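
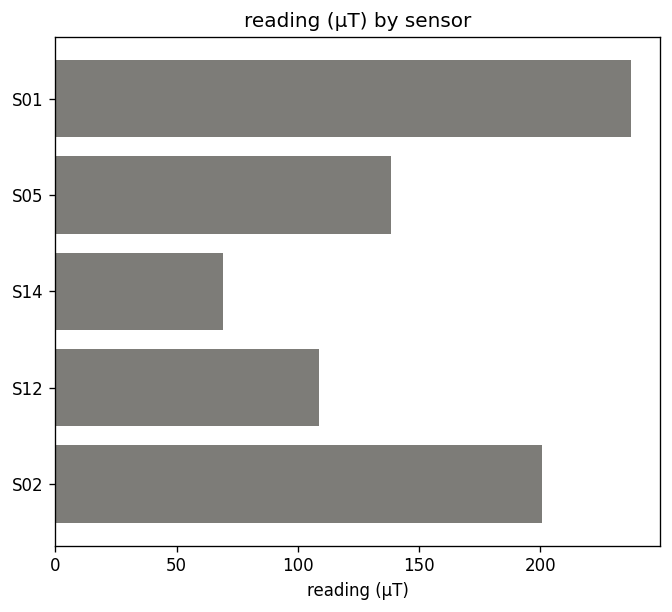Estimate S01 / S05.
≈ 1.71×

S01 ≈ 240, S05 ≈ 140; 240/140 ≈ 1.71.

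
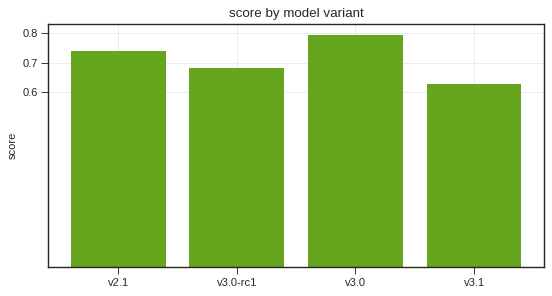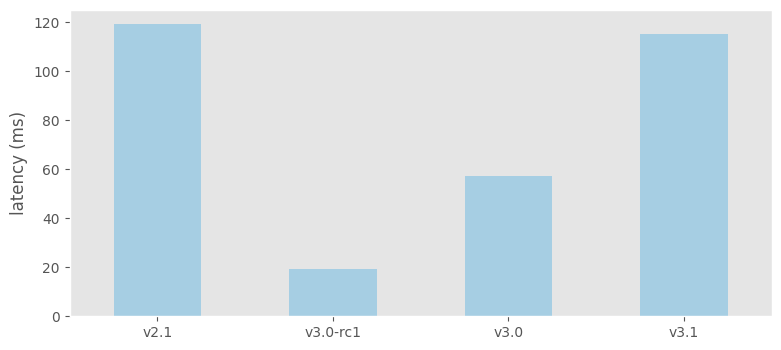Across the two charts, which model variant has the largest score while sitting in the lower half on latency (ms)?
Chart 2 median latency (ms) ≈ 80; below-median model variants: v3.0-rc1, v3.0. Among those, v3.0 has the highest score (≈ 0.8).

v3.0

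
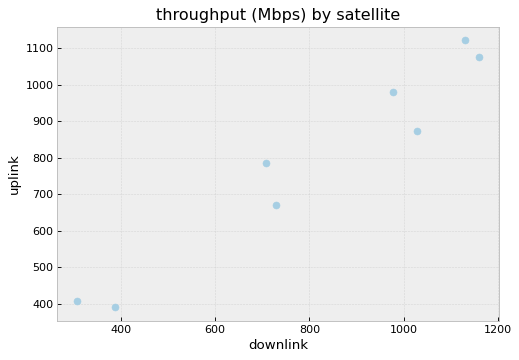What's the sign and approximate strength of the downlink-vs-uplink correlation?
Points are positively correlated; strong (|r| ≈ 1.0).

positive, strong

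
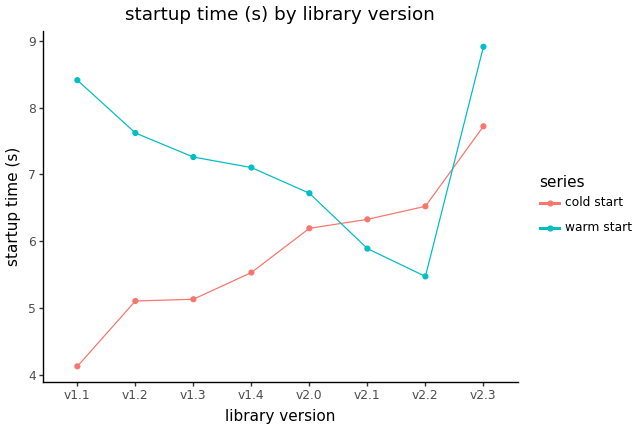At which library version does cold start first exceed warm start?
v2.0: cold start ≈ 6.0 vs warm start ≈ 6.5 (not yet); v2.1: cold start ≈ 6.5 vs warm start ≈ 6.0 (first crossover).

v2.1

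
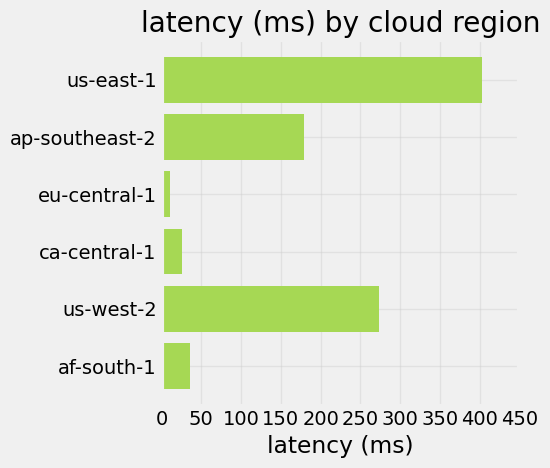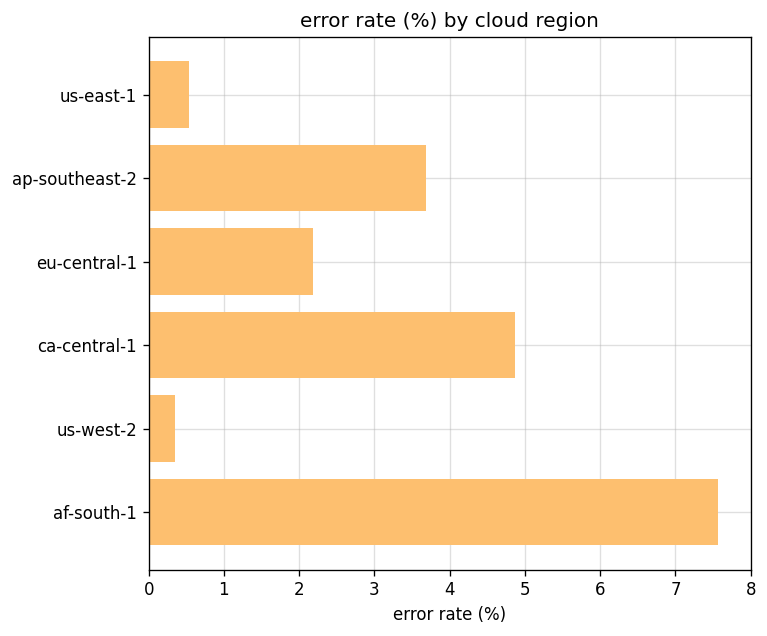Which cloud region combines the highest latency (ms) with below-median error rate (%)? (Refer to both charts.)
Chart 2 median error rate (%) ≈ 3; below-median cloud regions: us-east-1, eu-central-1, us-west-2. Among those, us-east-1 has the highest latency (ms) (≈ 400).

us-east-1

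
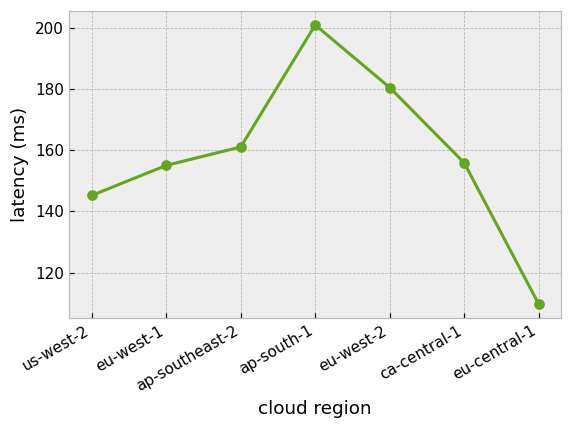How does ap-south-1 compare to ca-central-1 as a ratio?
ap-south-1 ≈ 200, ca-central-1 ≈ 160; 200/160 ≈ 1.25.

≈ 1.25×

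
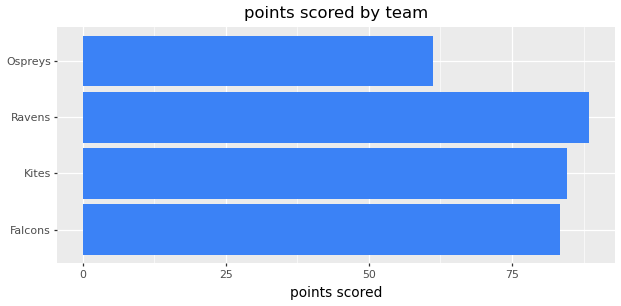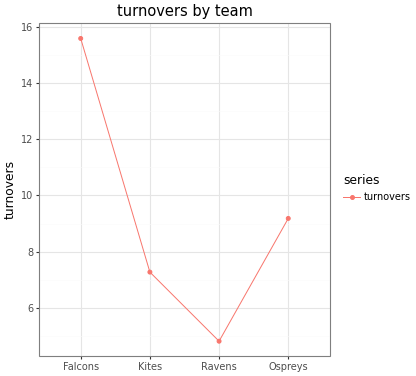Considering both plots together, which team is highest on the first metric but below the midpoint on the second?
Chart 2 median turnovers ≈ 8; below-median teams: Kites, Ravens. Among those, Ravens has the highest points scored (≈ 90).

Ravens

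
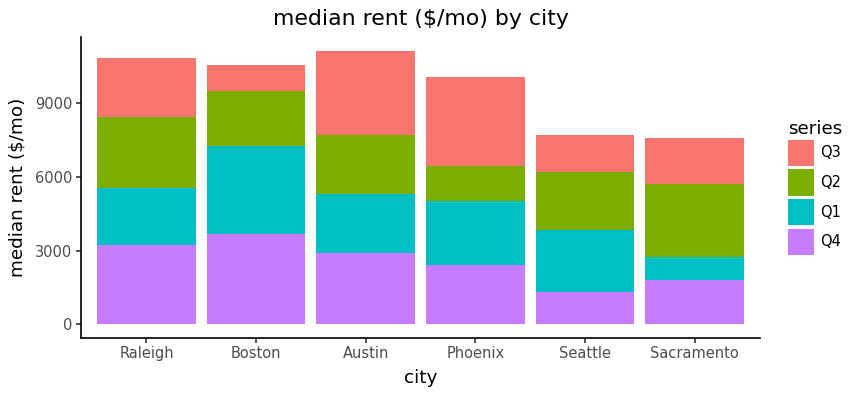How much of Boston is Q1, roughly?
≈ 3000

Q1 top ≈ 7000, bottom ≈ 4000; segment ≈ 3000.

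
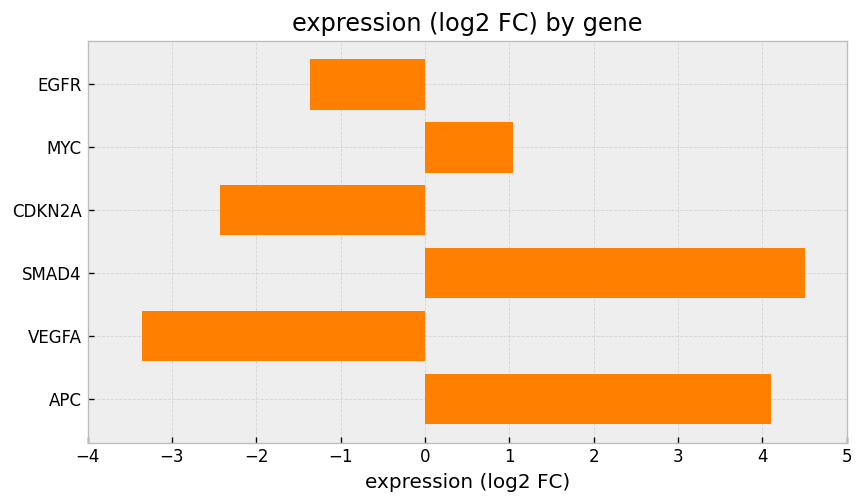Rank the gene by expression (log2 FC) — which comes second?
APC

Top 3: SMAD4 ≈ 5, APC ≈ 4, MYC ≈ 1.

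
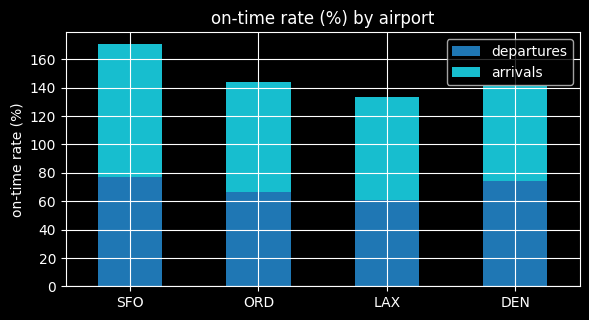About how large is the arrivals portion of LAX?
arrivals top ≈ 140, bottom ≈ 60; segment ≈ 80.

≈ 80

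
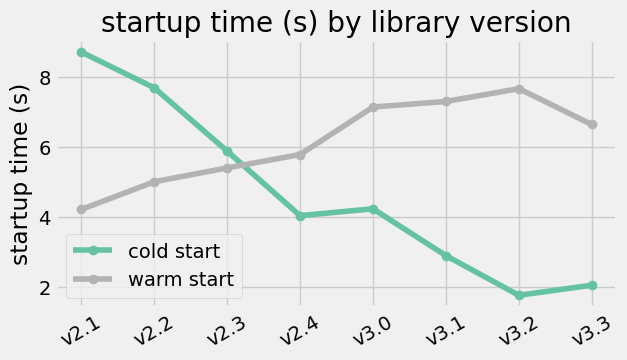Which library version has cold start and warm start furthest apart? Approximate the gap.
v3.2: cold start ≈ 2, warm start ≈ 8 → gap ≈ 6. Next-largest (v3.3) is only ≈ 5.

v3.2, ≈ 6 s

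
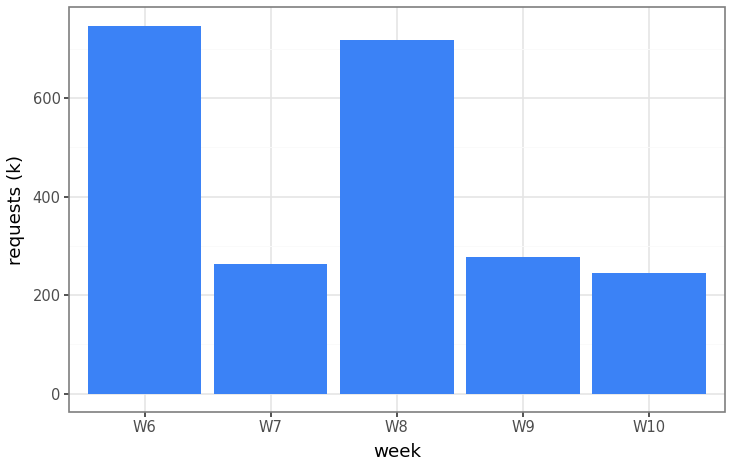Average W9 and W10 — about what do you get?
(300 + 200) / 2 ≈ 250.

≈ 250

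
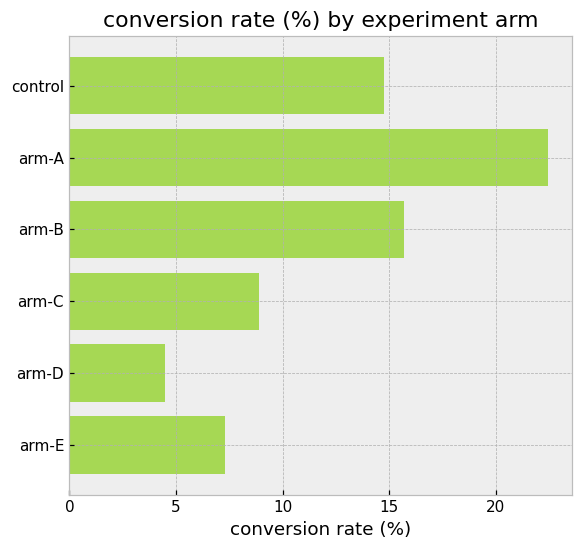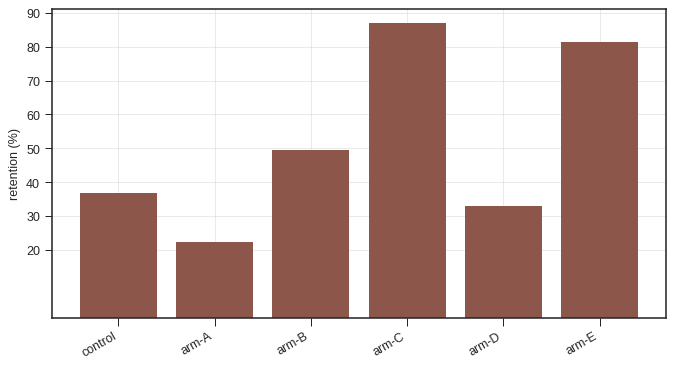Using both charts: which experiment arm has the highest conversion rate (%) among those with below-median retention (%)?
arm-A

Chart 2 median retention (%) ≈ 40; below-median experiment arms: control, arm-A, arm-D. Among those, arm-A has the highest conversion rate (%) (≈ 20).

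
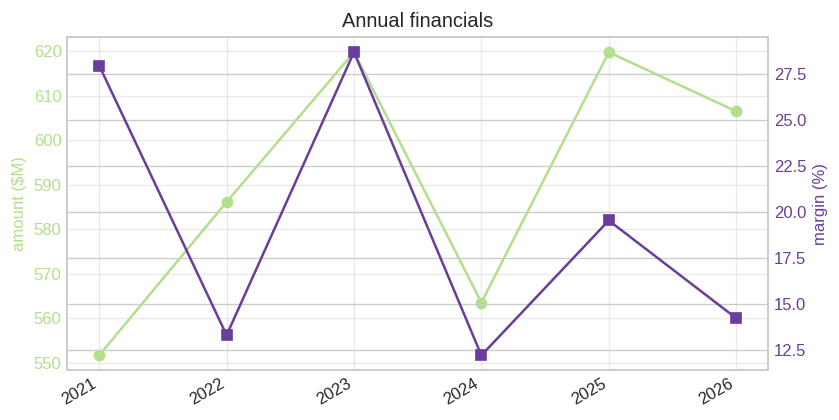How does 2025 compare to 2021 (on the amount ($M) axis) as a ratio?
≈ 1.13×

2025 ≈ 620, 2021 ≈ 550; 620/550 ≈ 1.13.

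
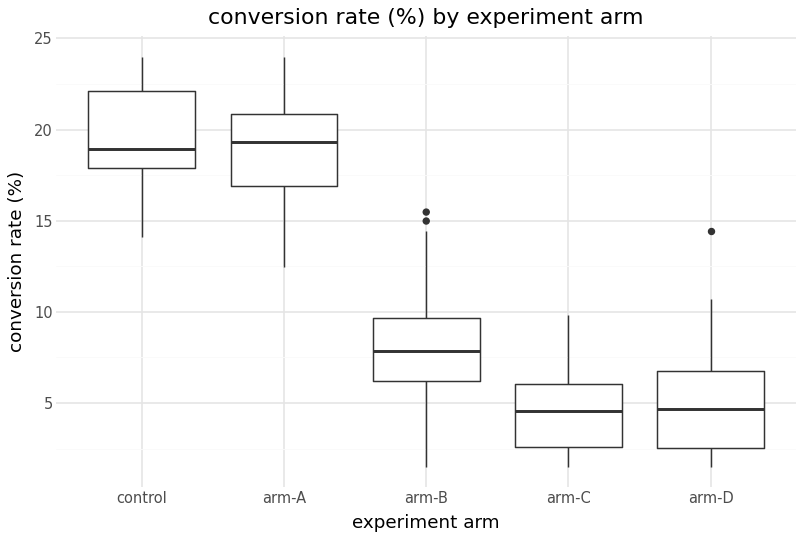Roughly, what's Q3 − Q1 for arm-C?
≈ 4

Q3 ≈ 6, Q1 ≈ 2; IQR ≈ 4.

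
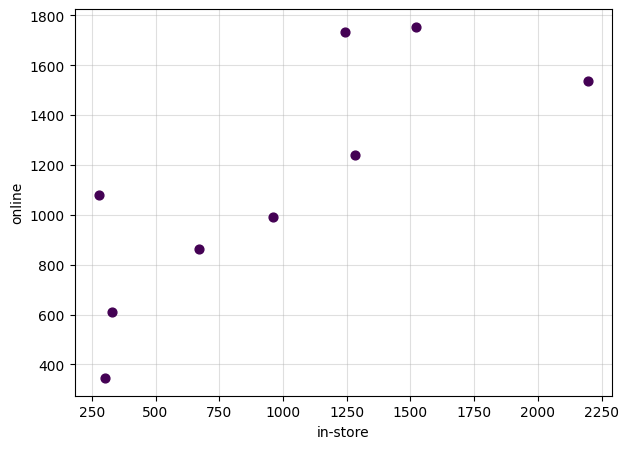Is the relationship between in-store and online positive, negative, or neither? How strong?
positive, strong

Points are positively correlated; strong (|r| ≈ 0.8).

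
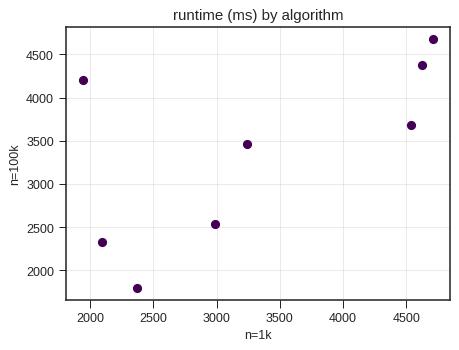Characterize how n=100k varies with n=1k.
positive, moderate

Points are positively correlated; moderate (|r| ≈ 0.6).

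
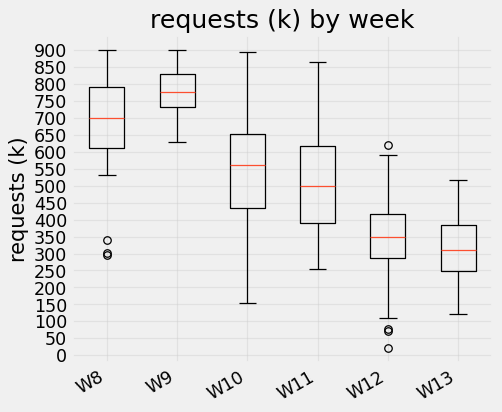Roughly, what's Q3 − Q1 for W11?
≈ 200

Q3 ≈ 600, Q1 ≈ 400; IQR ≈ 200.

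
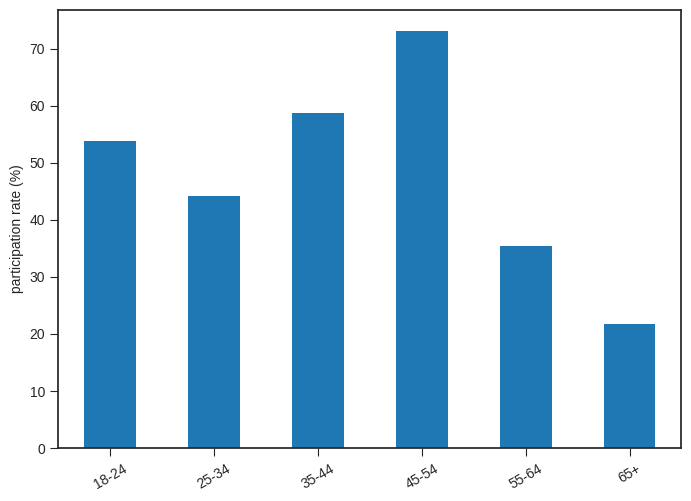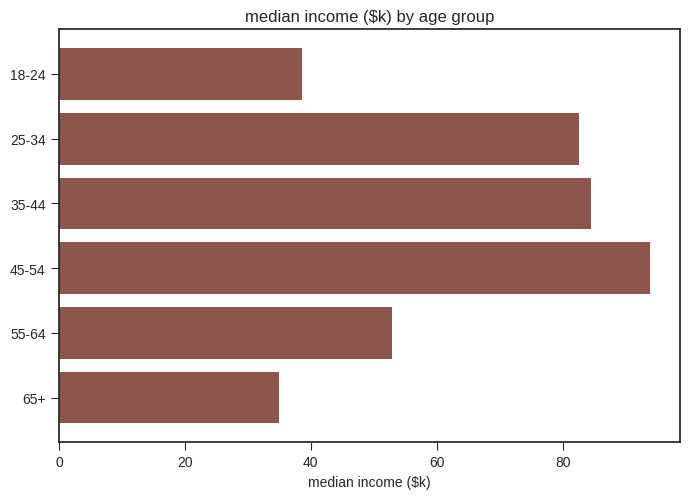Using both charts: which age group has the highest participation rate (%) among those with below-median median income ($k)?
18-24

Chart 2 median median income ($k) ≈ 70; below-median age groups: 18-24, 55-64, 65+. Among those, 18-24 has the highest participation rate (%) (≈ 50).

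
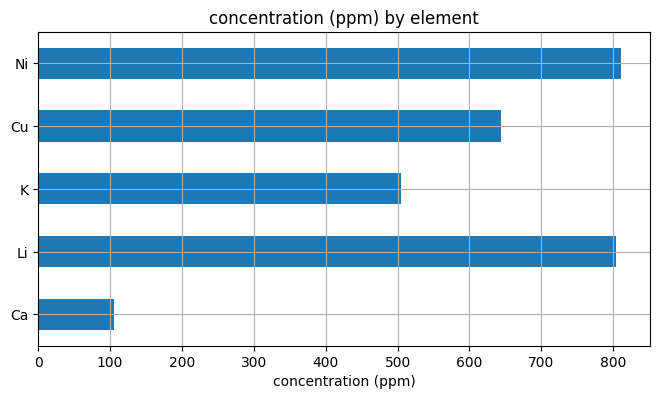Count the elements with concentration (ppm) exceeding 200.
Above 200: Li, K, Cu, Ni.

4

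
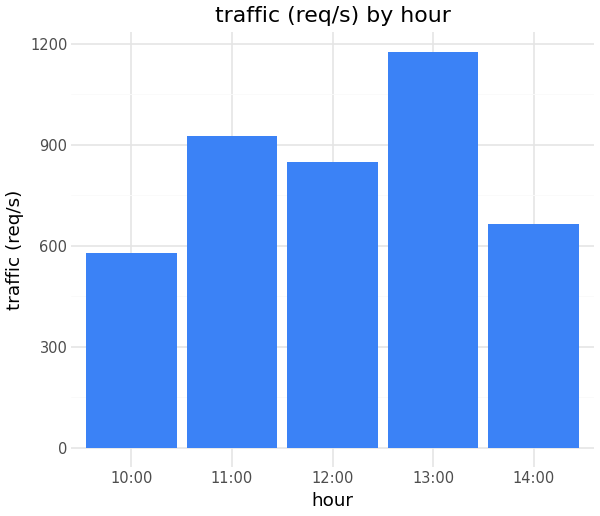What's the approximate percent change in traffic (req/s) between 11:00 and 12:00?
≈ -11.1%

11:00 ≈ 900, 12:00 ≈ 800; (800 − 900) / 900 ≈ -11.1%.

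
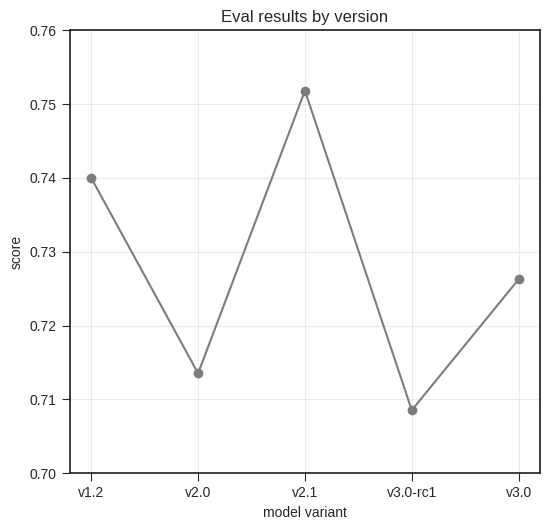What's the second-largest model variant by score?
Top 3: v2.1 ≈ 0.75, v1.2 ≈ 0.74, v3.0 ≈ 0.73.

v1.2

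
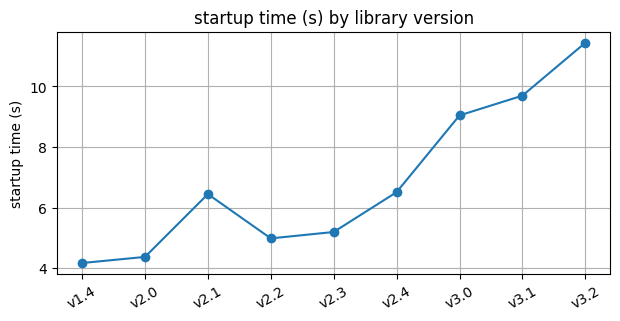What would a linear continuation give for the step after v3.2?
Last three: 9, 10, 11 → slope ≈ 1/step → next ≈ 12.

≈ 12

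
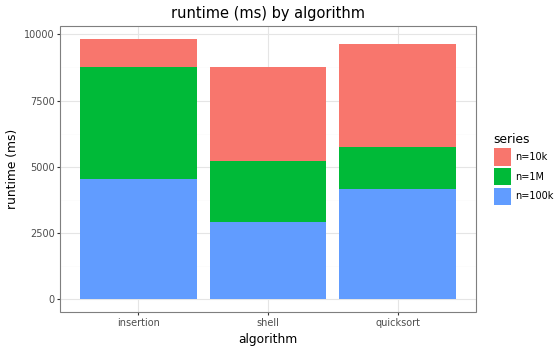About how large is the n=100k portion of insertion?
n=100k top ≈ 5000, bottom ≈ 0; segment ≈ 5000.

≈ 5000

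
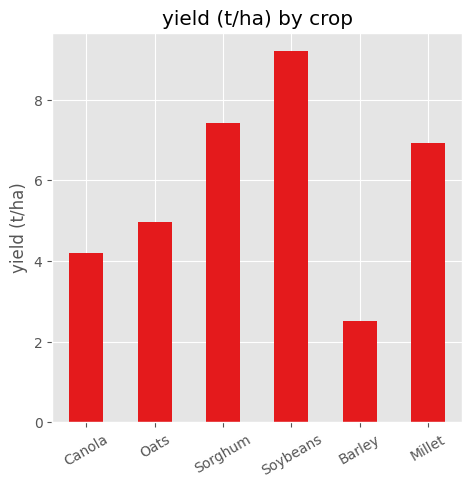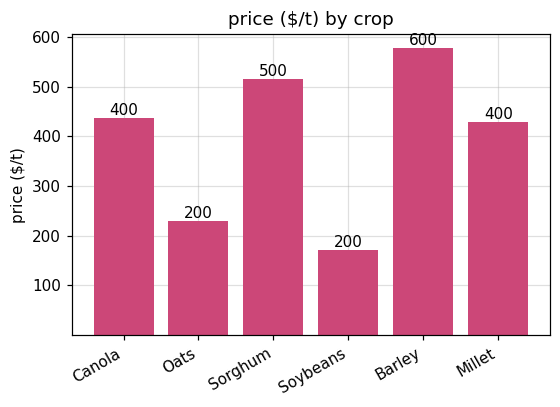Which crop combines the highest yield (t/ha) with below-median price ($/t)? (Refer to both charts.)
Soybeans

Chart 2 median price ($/t) ≈ 400; below-median crops: Oats, Soybeans, Millet. Among those, Soybeans has the highest yield (t/ha) (≈ 9).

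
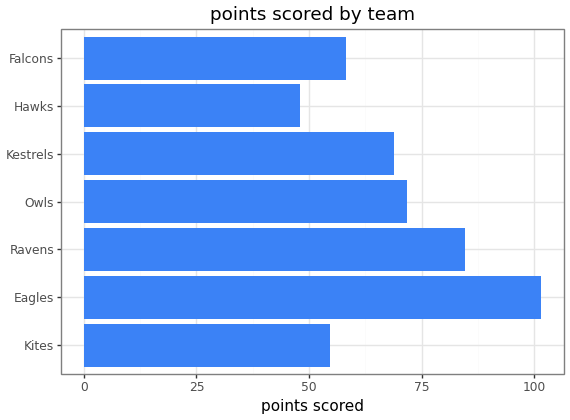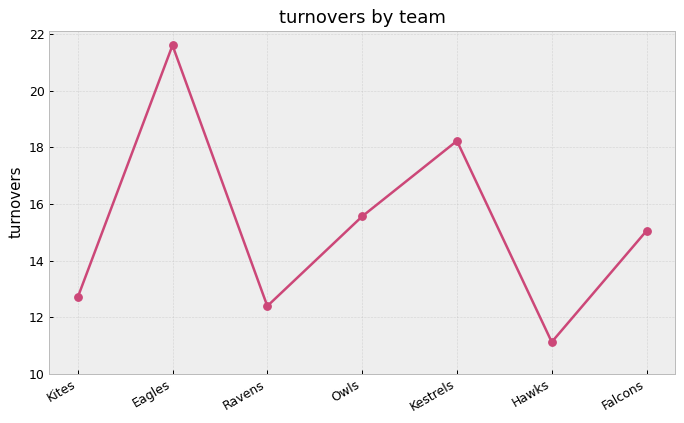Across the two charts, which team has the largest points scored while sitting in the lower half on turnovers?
Ravens

Chart 2 median turnovers ≈ 16; below-median teams: Kites, Ravens, Hawks. Among those, Ravens has the highest points scored (≈ 80).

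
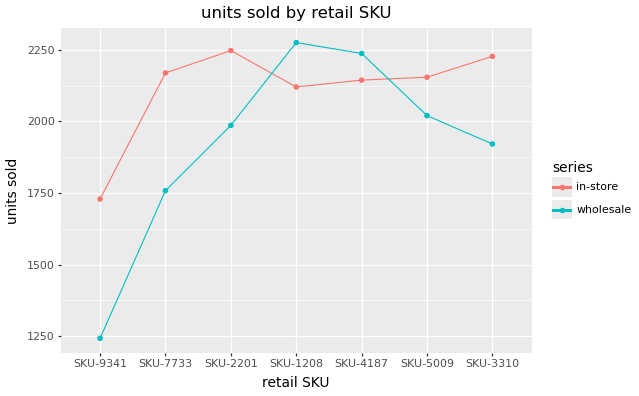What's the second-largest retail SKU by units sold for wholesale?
Top 3 for wholesale: SKU-1208 ≈ 2300, SKU-4187 ≈ 2200, SKU-5009 ≈ 2000.

SKU-4187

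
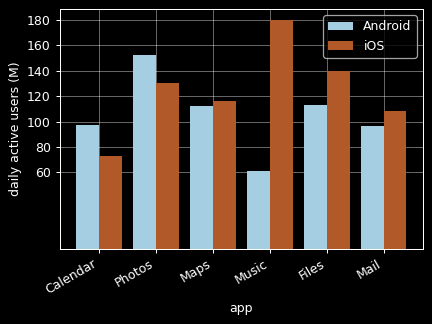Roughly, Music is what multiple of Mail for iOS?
≈ 1.8×

Music ≈ 180, Mail ≈ 100; 180/100 ≈ 1.8.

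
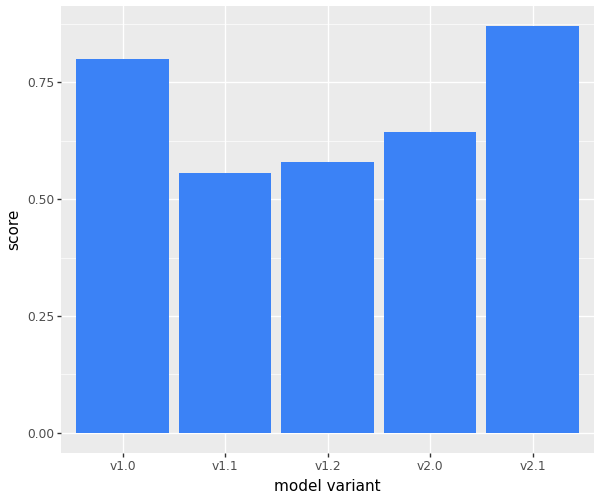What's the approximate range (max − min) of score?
Max v2.1 ≈ 0.9, min v1.1 ≈ 0.6; range ≈ 0.3.

≈ 0.3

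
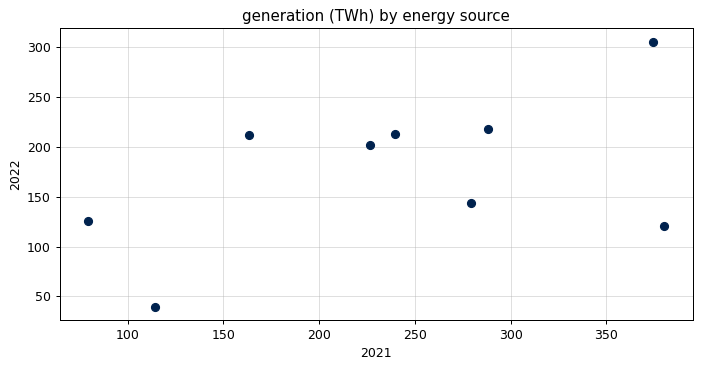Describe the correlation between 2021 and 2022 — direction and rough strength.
positive, moderate

Points are positively correlated; moderate (|r| ≈ 0.5).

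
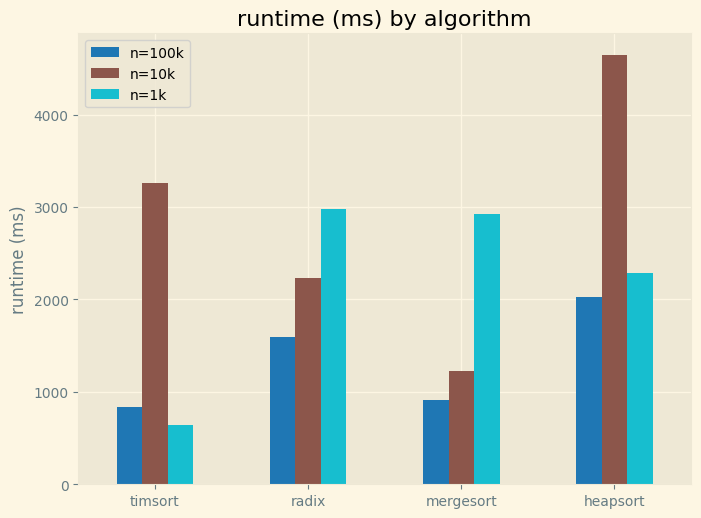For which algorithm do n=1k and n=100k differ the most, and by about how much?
mergesort: n=1k ≈ 3000, n=100k ≈ 1000 → gap ≈ 2000. Next-largest (radix) is only ≈ 1500.

mergesort, ≈ 2000 ms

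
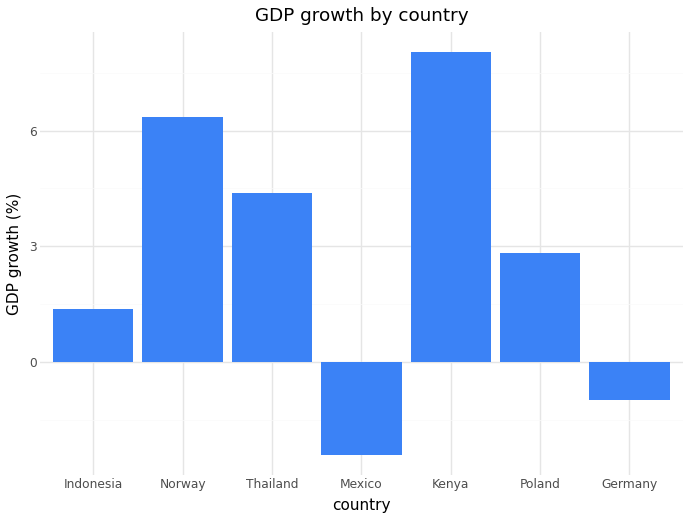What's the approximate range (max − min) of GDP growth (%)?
Max Kenya ≈ 8, min Mexico ≈ -2; range ≈ 10.

≈ 10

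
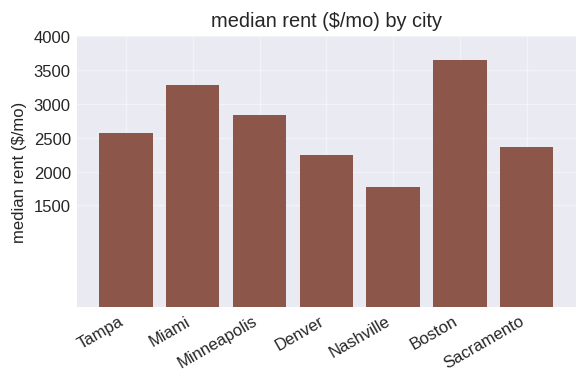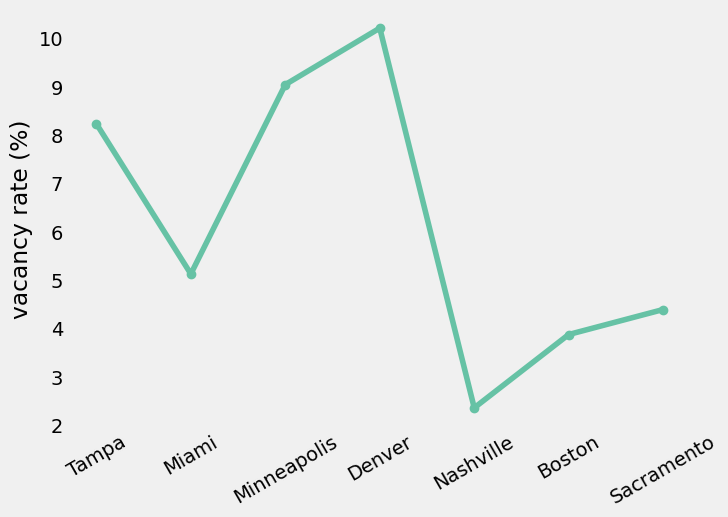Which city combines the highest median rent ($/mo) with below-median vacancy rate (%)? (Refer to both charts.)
Boston

Chart 2 median vacancy rate (%) ≈ 5; below-median cities: Nashville, Boston, Sacramento. Among those, Boston has the highest median rent ($/mo) (≈ 3500).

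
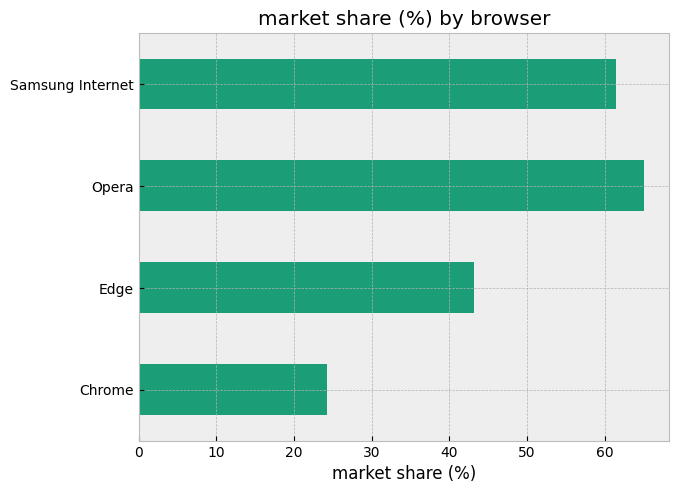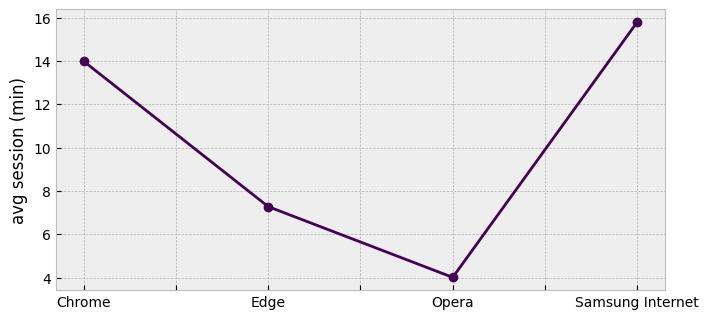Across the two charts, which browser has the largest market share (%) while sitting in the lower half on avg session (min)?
Opera

Chart 2 median avg session (min) ≈ 10; below-median browsers: Edge, Opera. Among those, Opera has the highest market share (%) (≈ 60).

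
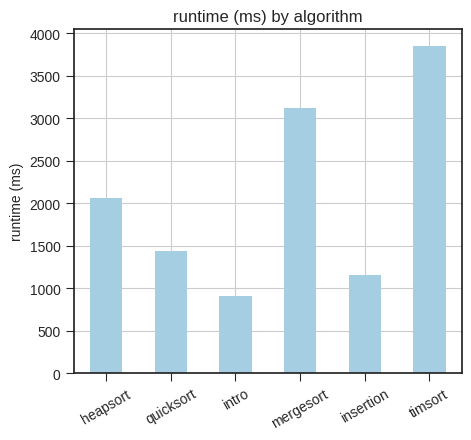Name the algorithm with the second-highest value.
mergesort

Top 3: timsort ≈ 4000, mergesort ≈ 3000, heapsort ≈ 2000.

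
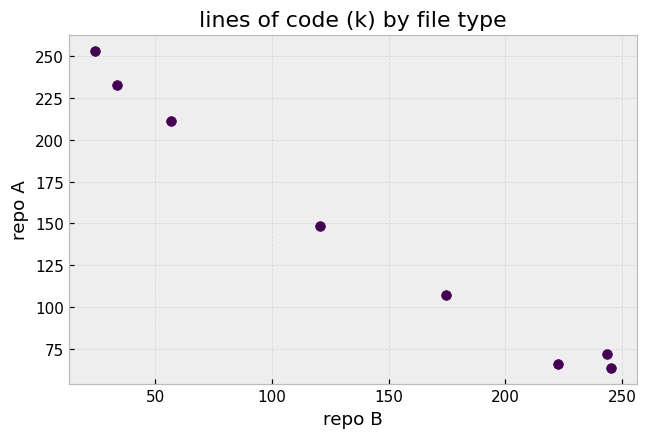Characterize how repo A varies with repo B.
negative, strong

Points are negatively correlated; strong (|r| ≈ 1.0).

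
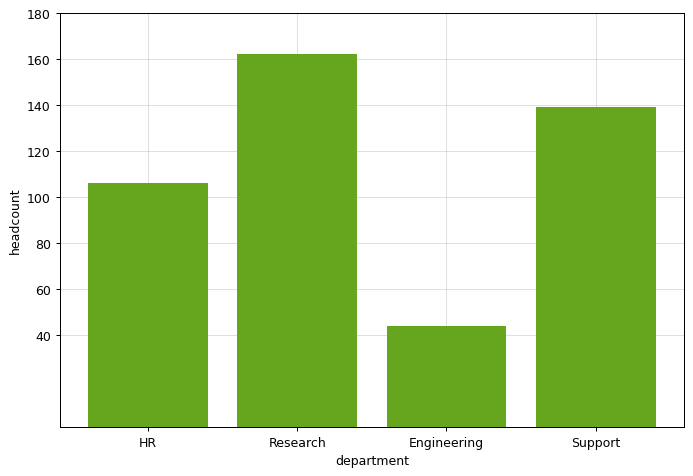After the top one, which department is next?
Top 3: Research ≈ 160, Support ≈ 140, HR ≈ 100.

Support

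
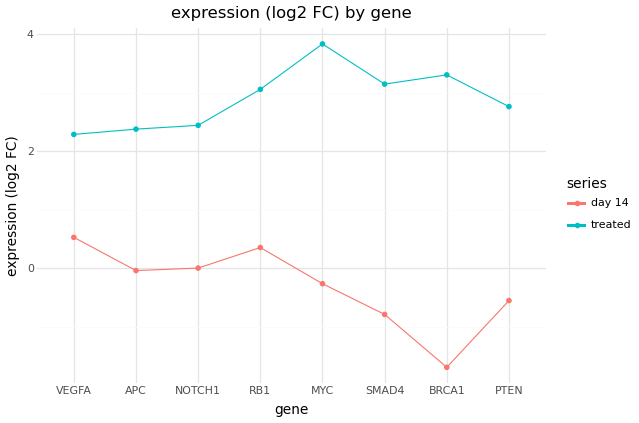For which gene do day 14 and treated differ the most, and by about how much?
BRCA1: day 14 ≈ -1.5, treated ≈ 3.5 → gap ≈ 5.0. Next-largest (MYC) is only ≈ 4.5.

BRCA1, ≈ 5.0 log2 FC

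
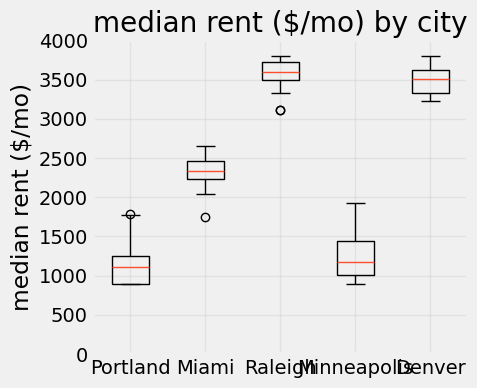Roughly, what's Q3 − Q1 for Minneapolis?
Q3 ≈ 1500, Q1 ≈ 1000; IQR ≈ 500.

≈ 500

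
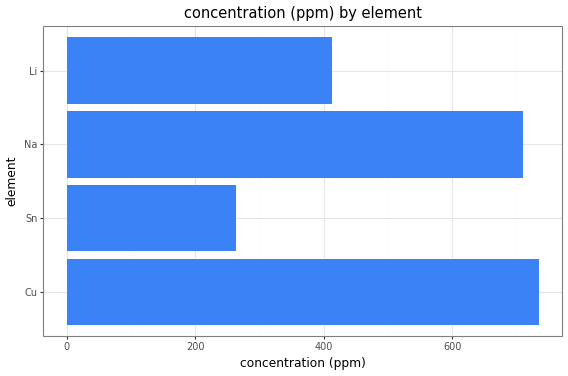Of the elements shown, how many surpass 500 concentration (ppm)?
Above 500: Cu, Na.

2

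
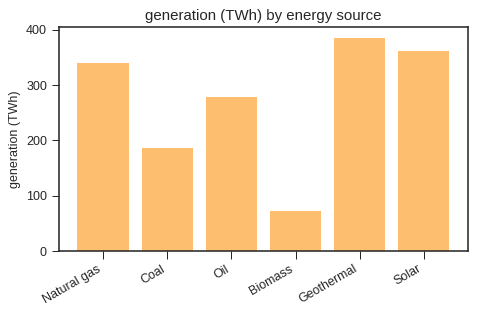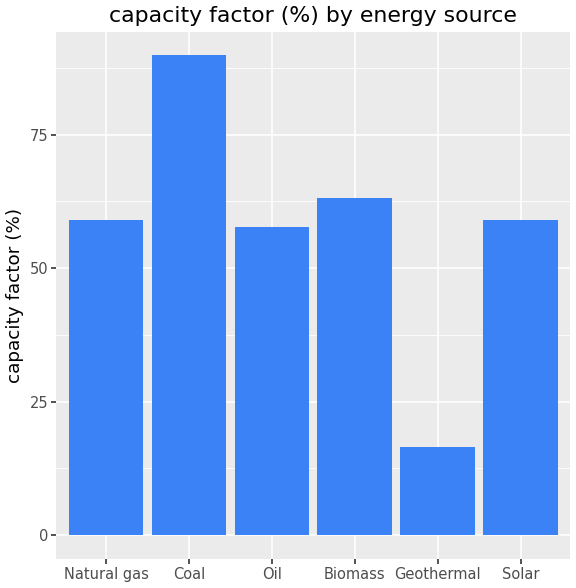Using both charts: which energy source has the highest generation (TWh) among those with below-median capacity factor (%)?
Geothermal

Chart 2 median capacity factor (%) ≈ 60; below-median energy sources: Natural gas, Oil, Geothermal. Among those, Geothermal has the highest generation (TWh) (≈ 400).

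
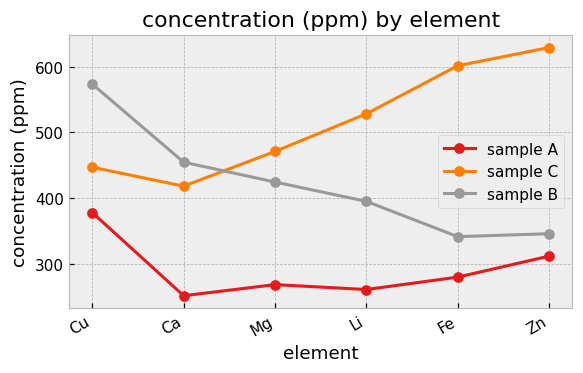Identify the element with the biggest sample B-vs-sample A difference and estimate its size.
Ca, ≈ 200 ppm

Ca: sample B ≈ 450, sample A ≈ 250 → gap ≈ 200. Next-largest (Cu) is only ≈ 150.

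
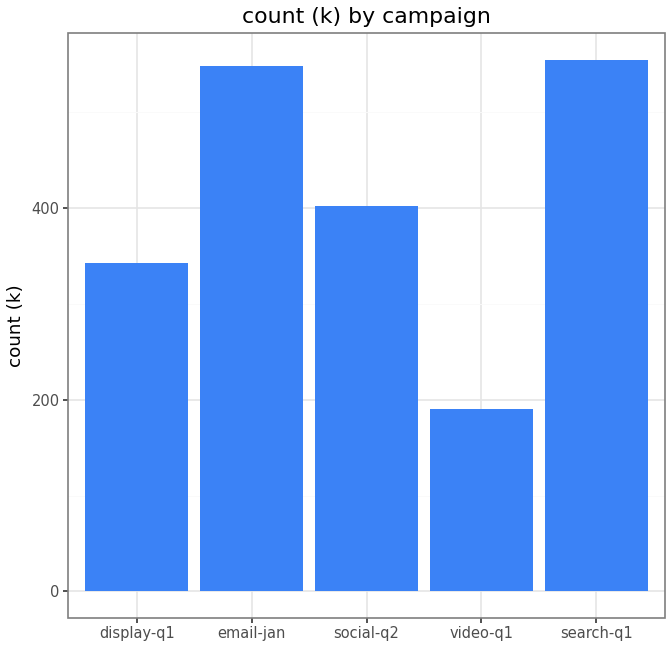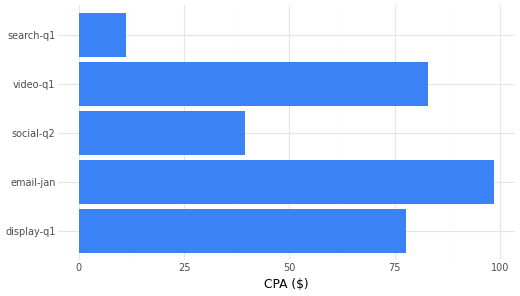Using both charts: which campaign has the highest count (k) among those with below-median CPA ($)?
Chart 2 median CPA ($) ≈ 80; below-median campaigns: social-q2, search-q1. Among those, search-q1 has the highest count (k) (≈ 600).

search-q1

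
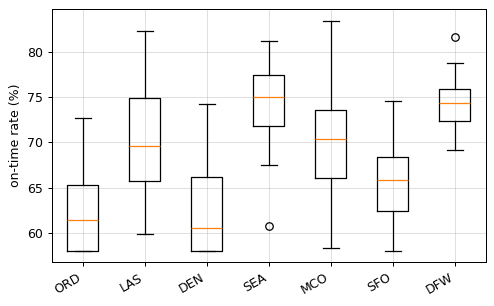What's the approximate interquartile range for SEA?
≈ 6

Q3 ≈ 78, Q1 ≈ 72; IQR ≈ 6.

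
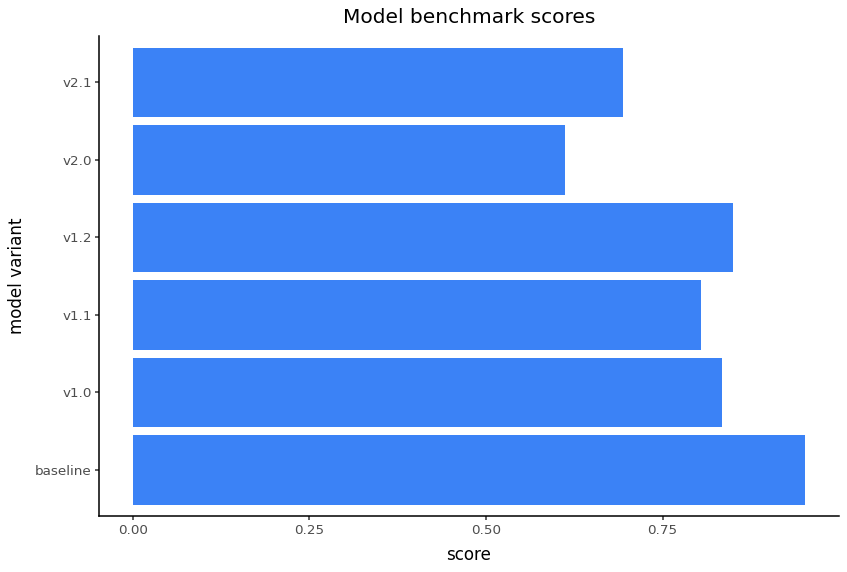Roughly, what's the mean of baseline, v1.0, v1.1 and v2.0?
(1.0 + 0.8 + 0.8 + 0.6) / 4 ≈ 0.8.

≈ 0.8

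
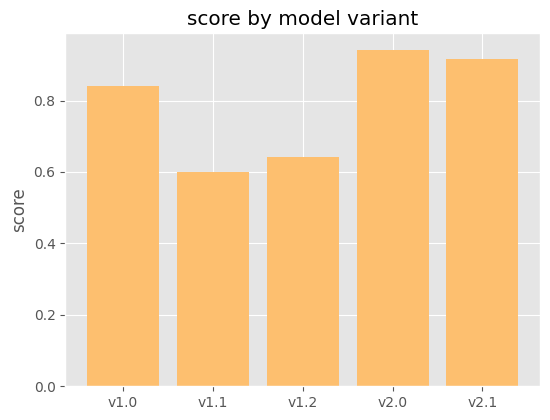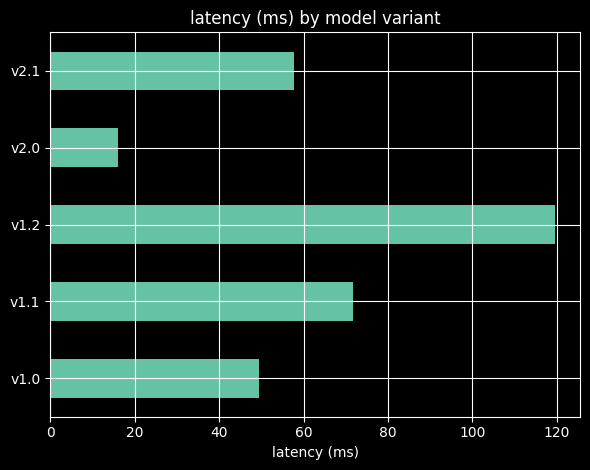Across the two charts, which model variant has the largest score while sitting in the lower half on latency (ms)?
v2.0

Chart 2 median latency (ms) ≈ 60; below-median model variants: v1.0, v2.0. Among those, v2.0 has the highest score (≈ 0.9).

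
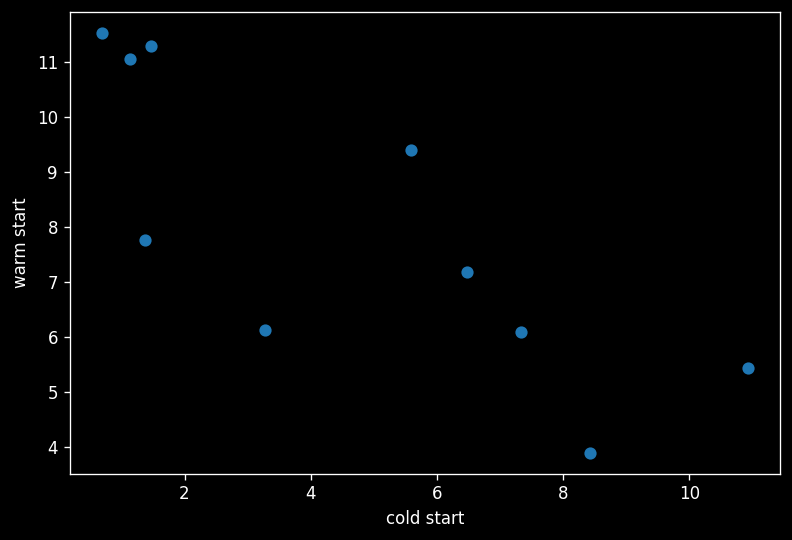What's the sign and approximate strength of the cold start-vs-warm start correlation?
negative, strong

Points are negatively correlated; strong (|r| ≈ 0.8).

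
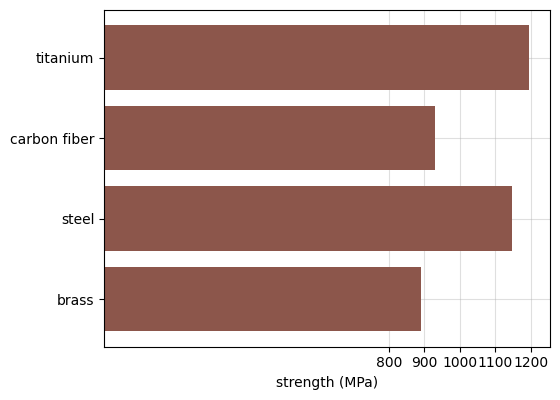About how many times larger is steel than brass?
≈ 1.22×

steel ≈ 1100, brass ≈ 900; 1100/900 ≈ 1.22.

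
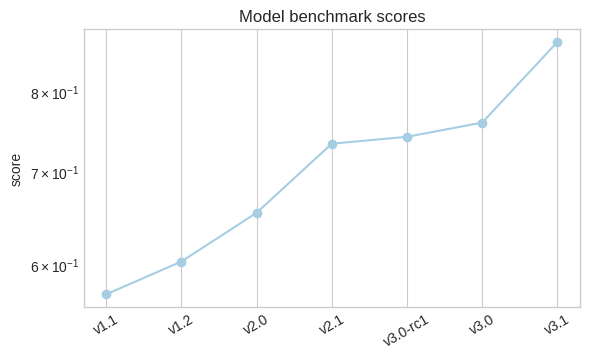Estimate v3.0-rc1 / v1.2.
≈ 1.25×

v3.0-rc1 ≈ 0.75, v1.2 ≈ 0.60; 0.75/0.60 ≈ 1.25.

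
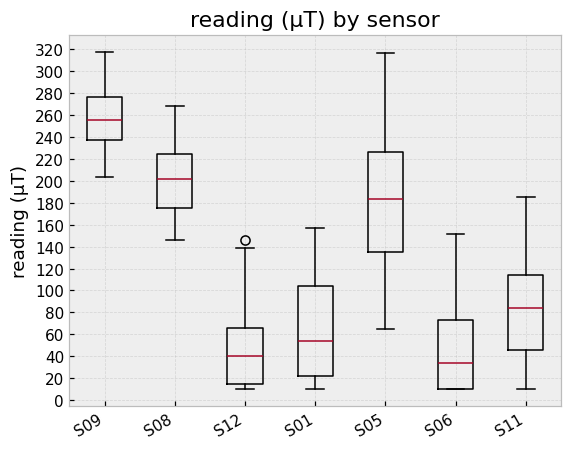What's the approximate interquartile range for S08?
Q3 ≈ 220, Q1 ≈ 180; IQR ≈ 40.

≈ 40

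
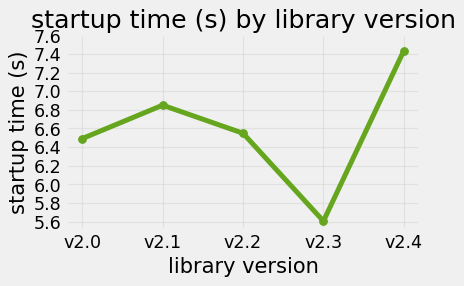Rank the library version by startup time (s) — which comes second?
v2.1

Top 3: v2.4 ≈ 7.4, v2.1 ≈ 6.8, v2.2 ≈ 6.6.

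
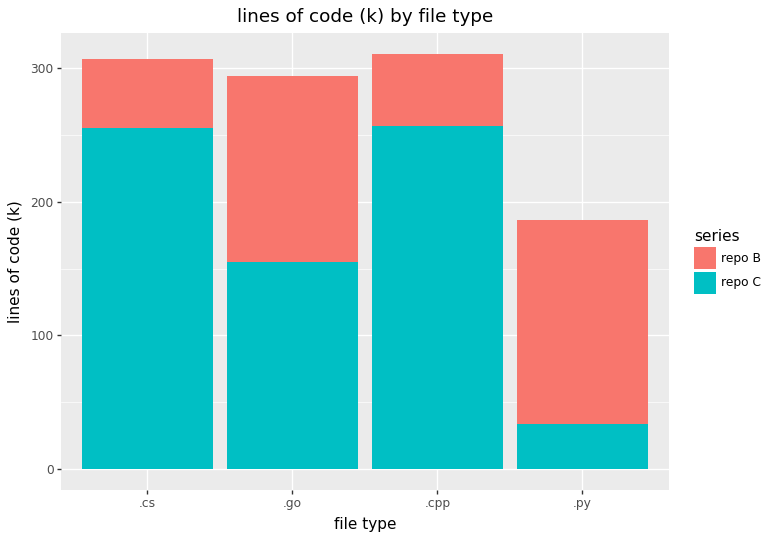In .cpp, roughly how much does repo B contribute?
≈ 50

repo B top ≈ 300, bottom ≈ 250; segment ≈ 50.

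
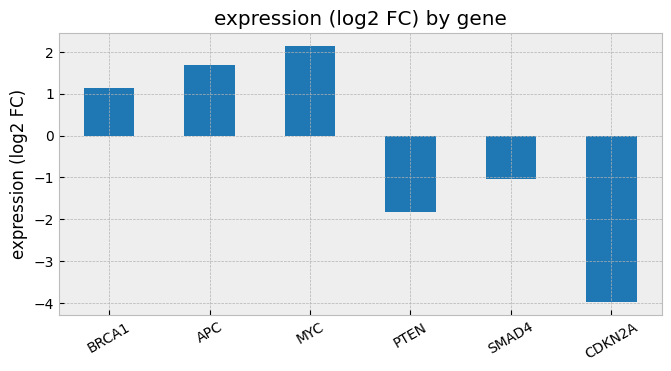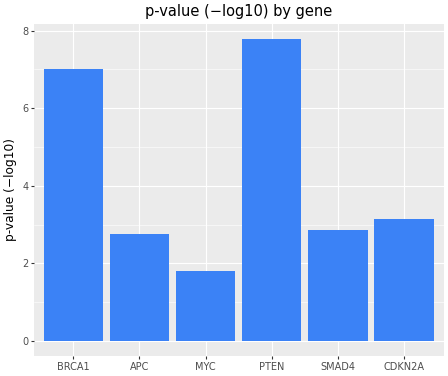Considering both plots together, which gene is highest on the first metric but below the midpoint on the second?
MYC

Chart 2 median p-value (−log10) ≈ 3; below-median genes: APC, MYC, SMAD4. Among those, MYC has the highest expression (log2 FC) (≈ 2.2).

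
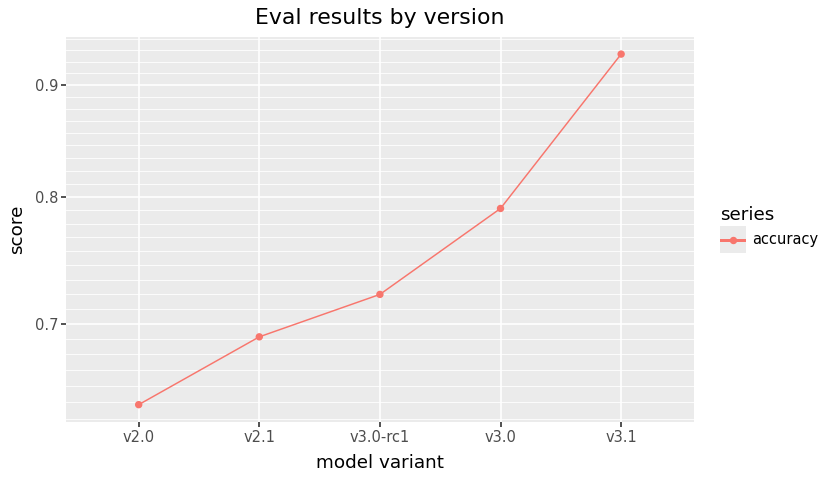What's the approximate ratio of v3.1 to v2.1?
≈ 1.36×

v3.1 ≈ 0.95, v2.1 ≈ 0.70; 0.95/0.70 ≈ 1.36.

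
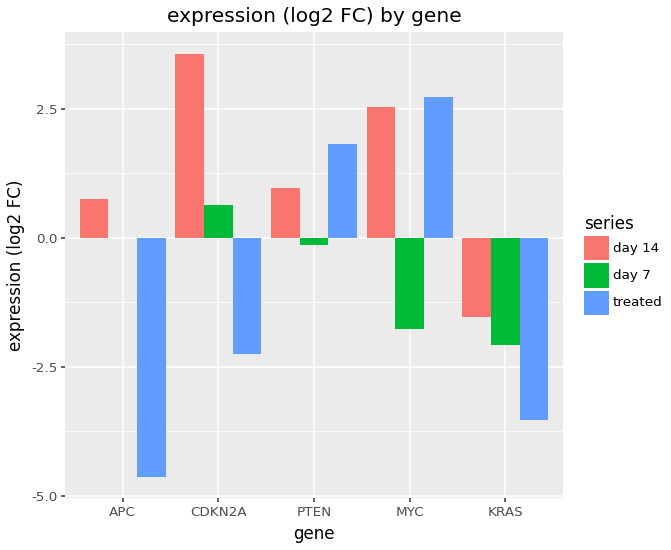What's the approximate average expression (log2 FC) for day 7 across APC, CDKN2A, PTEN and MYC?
≈ 0

(0 + 1 + 0 + -2) / 4 ≈ 0.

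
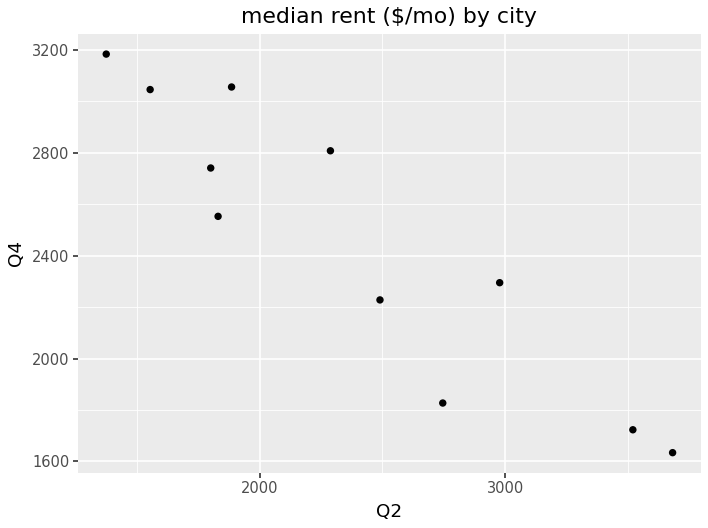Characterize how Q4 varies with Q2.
Points are negatively correlated; strong (|r| ≈ 0.9).

negative, strong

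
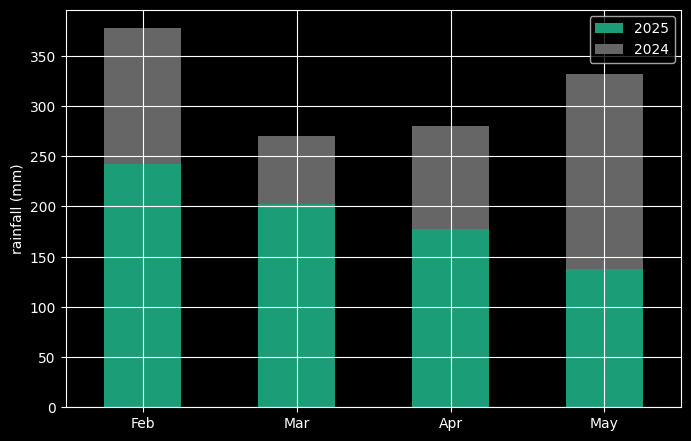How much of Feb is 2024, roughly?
≈ 150

2024 top ≈ 400, bottom ≈ 250; segment ≈ 150.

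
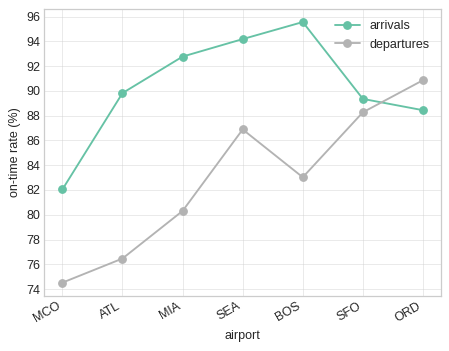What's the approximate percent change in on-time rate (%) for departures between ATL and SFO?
≈ +15.8%

ATL ≈ 76, SFO ≈ 88; (88 − 76) / 76 ≈ +15.8%.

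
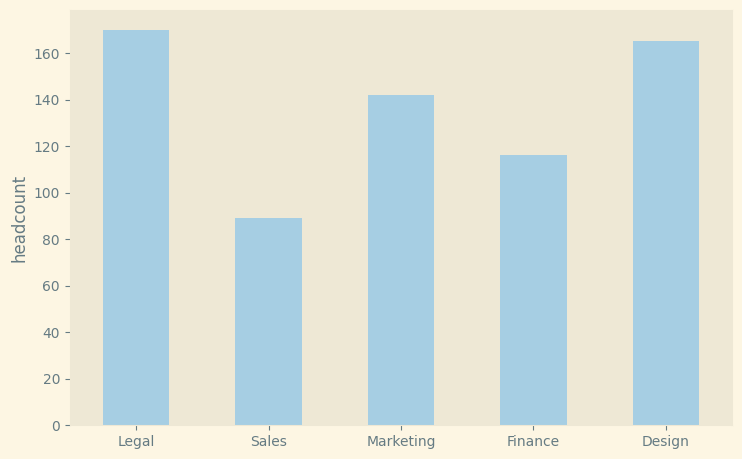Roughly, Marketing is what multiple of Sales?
≈ 1.75×

Marketing ≈ 140, Sales ≈ 80; 140/80 ≈ 1.75.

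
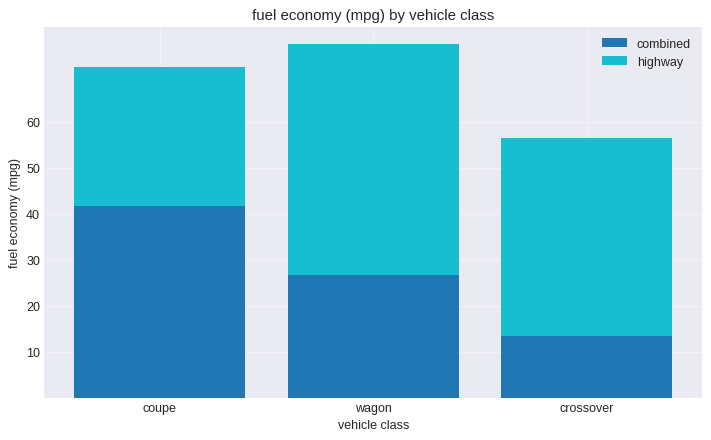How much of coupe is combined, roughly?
combined top ≈ 40, bottom ≈ 0; segment ≈ 40.

≈ 40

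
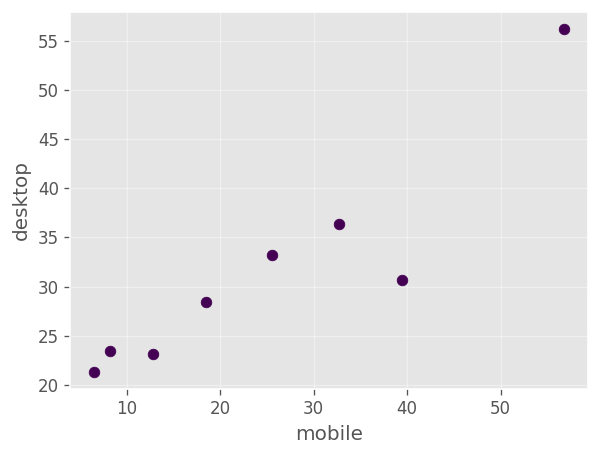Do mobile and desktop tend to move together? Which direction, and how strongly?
Points are positively correlated; strong (|r| ≈ 0.9).

positive, strong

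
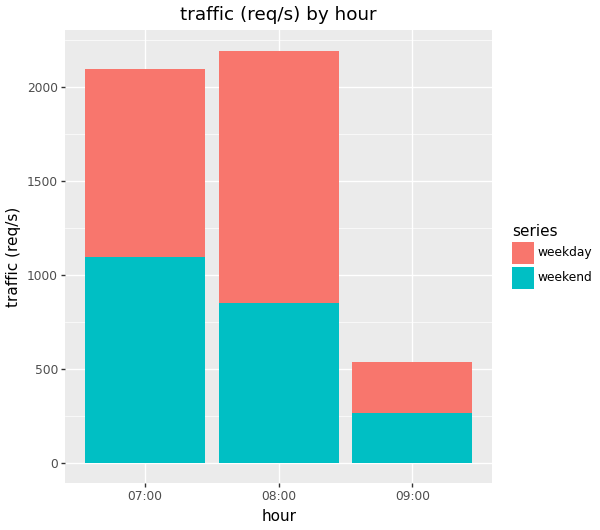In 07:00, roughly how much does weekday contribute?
≈ 1000

weekday top ≈ 2000, bottom ≈ 1000; segment ≈ 1000.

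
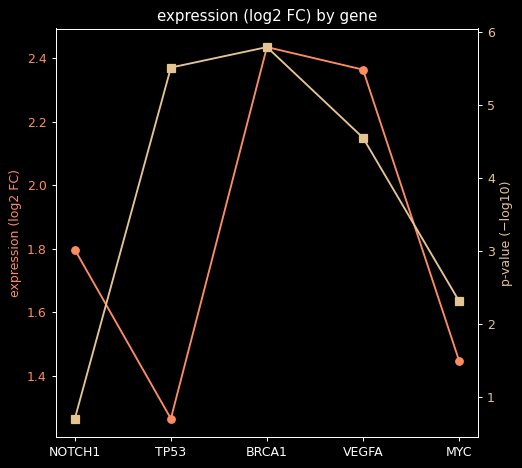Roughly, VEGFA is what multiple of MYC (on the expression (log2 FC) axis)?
VEGFA ≈ 2.4, MYC ≈ 1.4; 2.4/1.4 ≈ 1.71.

≈ 1.71×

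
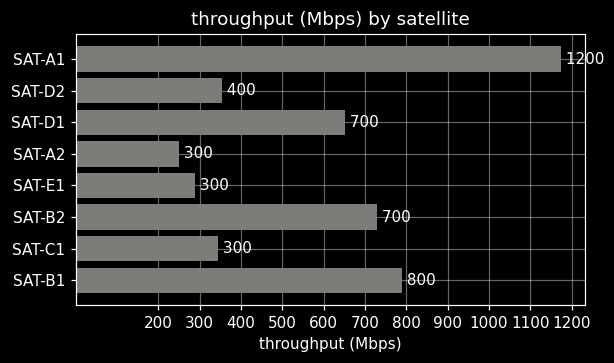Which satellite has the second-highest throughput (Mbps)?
Top 3: SAT-A1 ≈ 1200, SAT-B1 ≈ 800, SAT-B2 ≈ 700.

SAT-B1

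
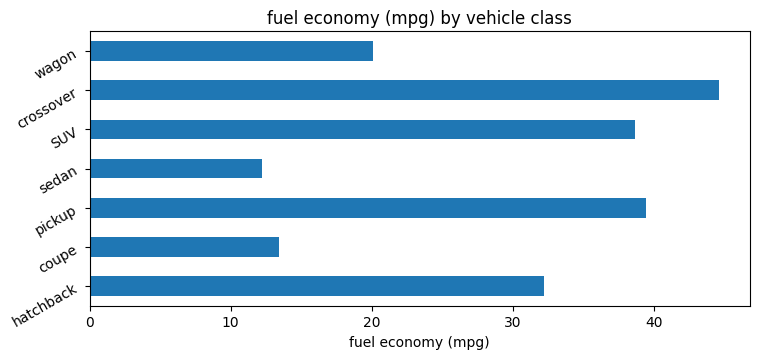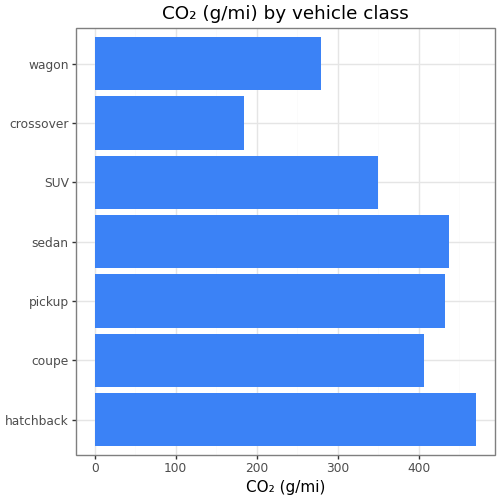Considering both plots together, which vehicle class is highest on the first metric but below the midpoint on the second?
crossover

Chart 2 median CO₂ (g/mi) ≈ 400; below-median vehicle classes: SUV, crossover, wagon. Among those, crossover has the highest fuel economy (mpg) (≈ 45).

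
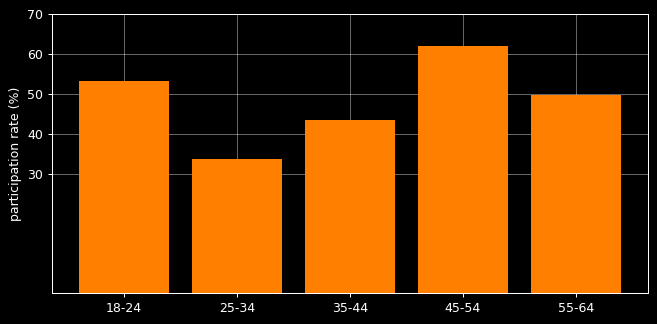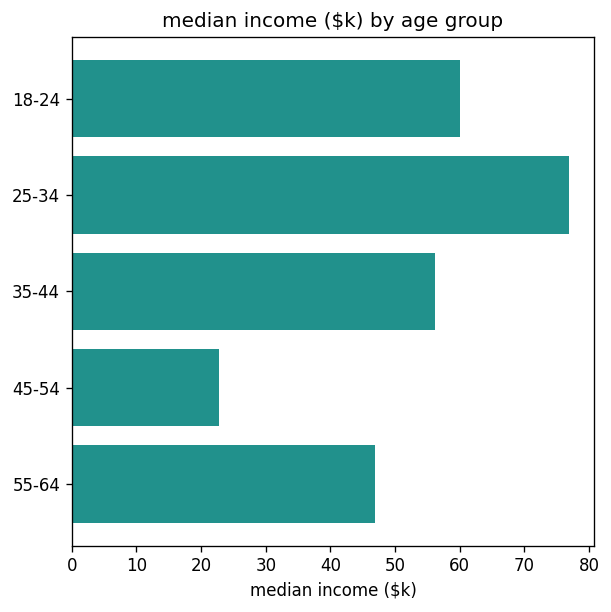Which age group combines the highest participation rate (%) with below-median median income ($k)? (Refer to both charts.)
Chart 2 median median income ($k) ≈ 60; below-median age groups: 45-54, 55-64. Among those, 45-54 has the highest participation rate (%) (≈ 60).

45-54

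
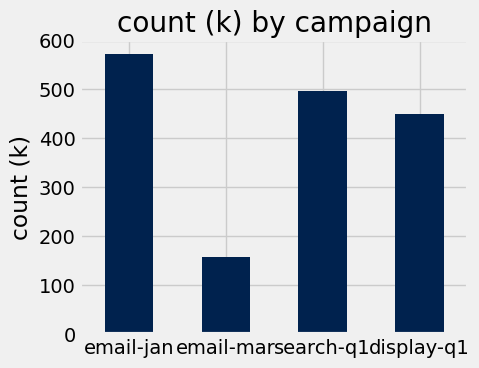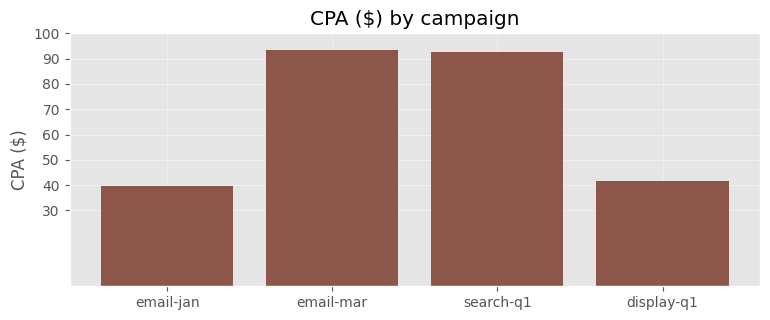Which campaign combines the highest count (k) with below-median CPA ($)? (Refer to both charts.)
Chart 2 median CPA ($) ≈ 70; below-median campaigns: email-jan, display-q1. Among those, email-jan has the highest count (k) (≈ 600).

email-jan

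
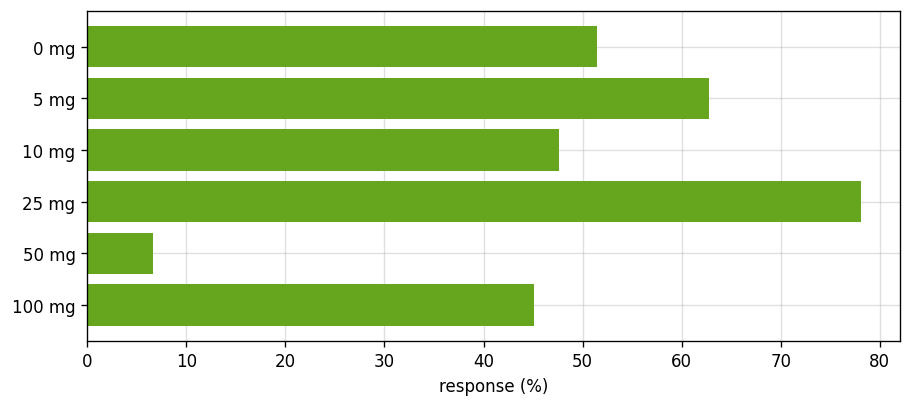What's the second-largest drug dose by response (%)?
Top 3: 25 mg ≈ 80, 5 mg ≈ 60, 0 mg ≈ 50.

5 mg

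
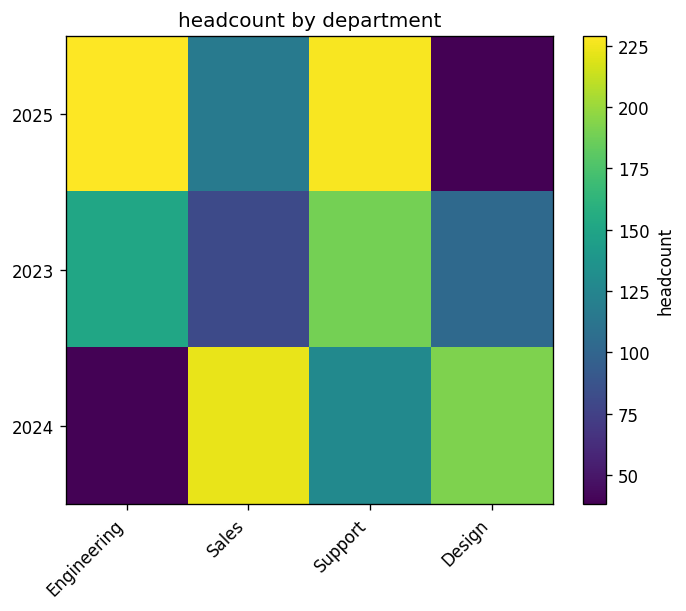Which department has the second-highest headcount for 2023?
Top 3 for 2023: Support ≈ 180, Engineering ≈ 160, Design ≈ 100.

Engineering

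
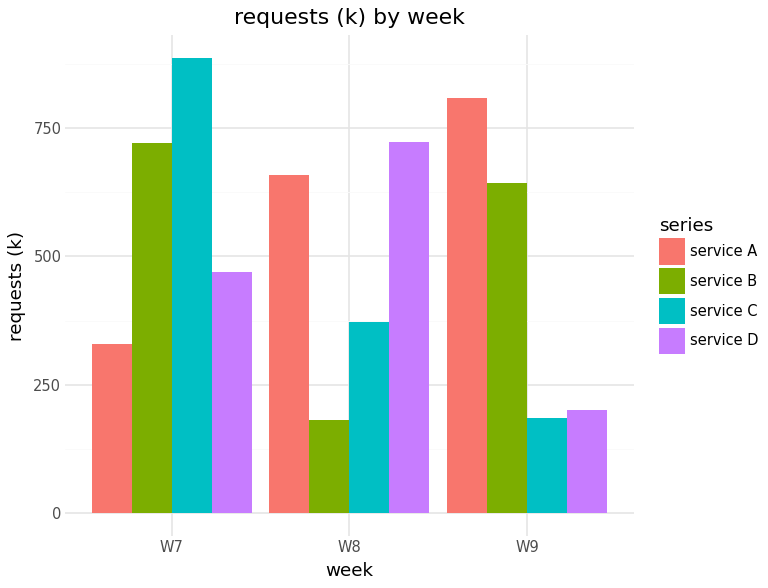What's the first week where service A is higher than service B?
W7: service A ≈ 300 vs service B ≈ 700 (not yet); W8: service A ≈ 700 vs service B ≈ 200 (first crossover).

W8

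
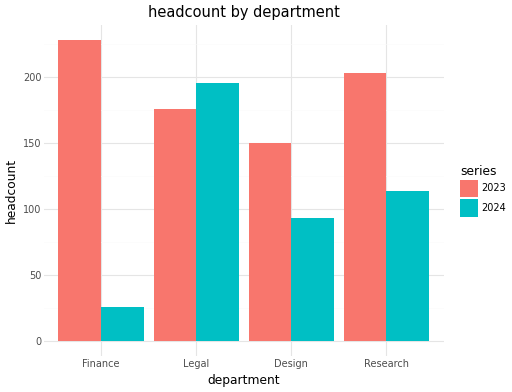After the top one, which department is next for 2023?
Research

Top 3 for 2023: Finance ≈ 220, Research ≈ 200, Legal ≈ 180.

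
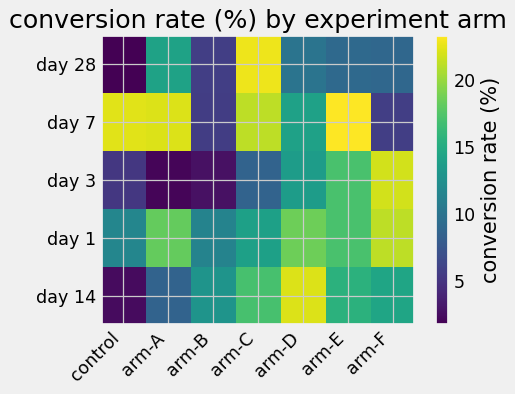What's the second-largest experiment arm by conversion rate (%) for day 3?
Top 3 for day 3: arm-F ≈ 22, arm-E ≈ 18, arm-D ≈ 14.

arm-E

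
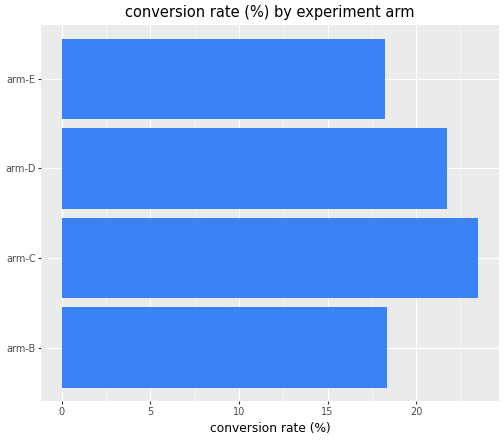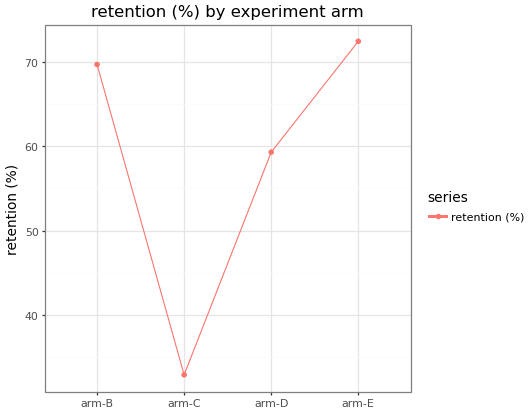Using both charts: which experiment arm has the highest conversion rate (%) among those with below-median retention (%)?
Chart 2 median retention (%) ≈ 60; below-median experiment arms: arm-C, arm-D. Among those, arm-C has the highest conversion rate (%) (≈ 25).

arm-C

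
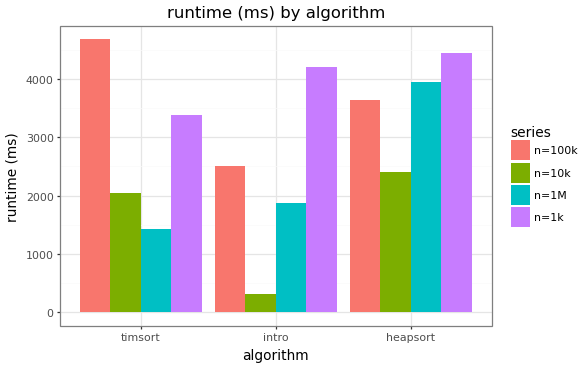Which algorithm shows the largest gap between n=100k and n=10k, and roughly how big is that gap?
timsort: n=100k ≈ 4500, n=10k ≈ 2000 → gap ≈ 2500. Next-largest (intro) is only ≈ 2000.

timsort, ≈ 2500 ms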